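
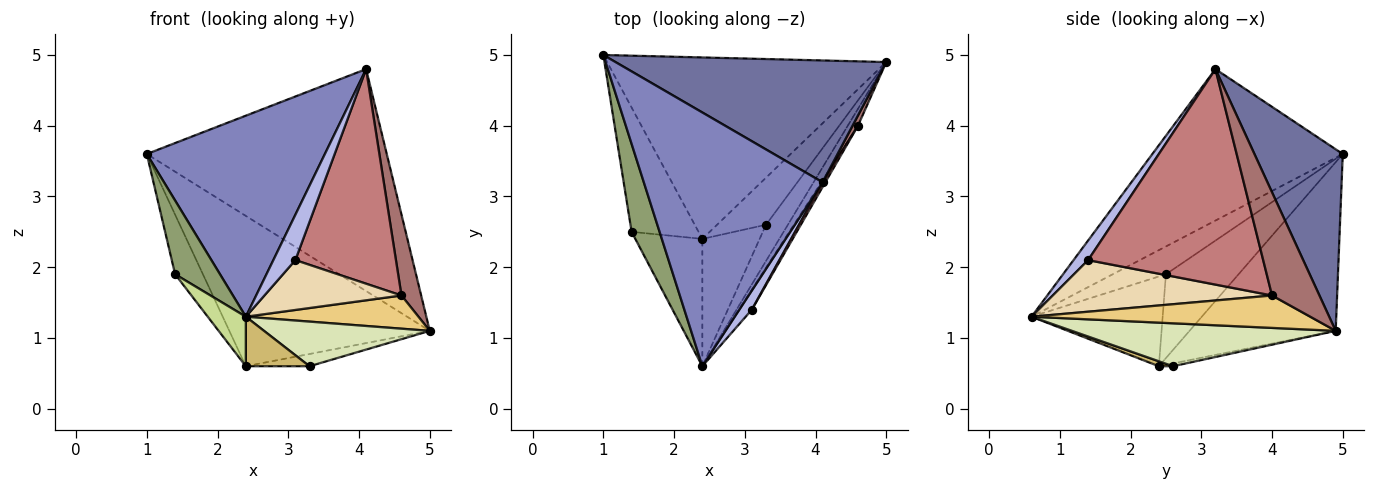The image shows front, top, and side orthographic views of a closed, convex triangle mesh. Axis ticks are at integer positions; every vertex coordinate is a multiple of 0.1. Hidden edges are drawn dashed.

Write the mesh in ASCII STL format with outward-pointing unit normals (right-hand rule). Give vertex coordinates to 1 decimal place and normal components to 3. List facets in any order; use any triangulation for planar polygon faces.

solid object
 facet normal 0.307 0.834 0.458
  outer loop
   vertex 4.1 3.2 4.8
   vertex 5.0 4.9 1.1
   vertex 1.0 5.0 3.6
  endloop
 endfacet
 facet normal -0.553 -0.517 0.653
  outer loop
   vertex 4.1 3.2 4.8
   vertex 1.0 5.0 3.6
   vertex 2.4 0.6 1.3
  endloop
 endfacet
 facet normal -0.422 0.578 -0.698
  outer loop
   vertex 2.4 2.4 0.6
   vertex 1.0 5.0 3.6
   vertex 5.0 4.9 1.1
  endloop
 endfacet
 facet normal 0.520 -0.787 0.332
  outer loop
   vertex 3.1 1.4 2.1
   vertex 4.1 3.2 4.8
   vertex 2.4 0.6 1.3
  endloop
 endfacet
 facet normal -0.606 -0.511 0.609
  outer loop
   vertex 1.4 2.5 1.9
   vertex 2.4 0.6 1.3
   vertex 1.0 5.0 3.6
  endloop
 endfacet
 facet normal -0.749 0.287 -0.598
  outer loop
   vertex 1.4 2.5 1.9
   vertex 1.0 5.0 3.6
   vertex 2.4 2.4 0.6
  endloop
 endfacet
 facet normal -0.780 -0.227 -0.583
  outer loop
   vertex 1.4 2.5 1.9
   vertex 2.4 2.4 0.6
   vertex 2.4 0.6 1.3
  endloop
 endfacet
 facet normal 0.777 -0.489 -0.396
  outer loop
   vertex 3.3 2.6 0.6
   vertex 5.0 4.9 1.1
   vertex 2.4 0.6 1.3
  endloop
 endfacet
 facet normal -0.056 0.251 -0.966
  outer loop
   vertex 3.3 2.6 0.6
   vertex 2.4 2.4 0.6
   vertex 5.0 4.9 1.1
  endloop
 endfacet
 facet normal 0.080 -0.361 -0.929
  outer loop
   vertex 3.3 2.6 0.6
   vertex 2.4 0.6 1.3
   vertex 2.4 2.4 0.6
  endloop
 endfacet
 facet normal 0.821 -0.509 -0.258
  outer loop
   vertex 4.6 4.0 1.6
   vertex 2.4 0.6 1.3
   vertex 5.0 4.9 1.1
  endloop
 endfacet
 facet normal 0.830 -0.518 -0.207
  outer loop
   vertex 4.6 4.0 1.6
   vertex 3.1 1.4 2.1
   vertex 2.4 0.6 1.3
  endloop
 endfacet
 facet normal 0.922 -0.383 0.048
  outer loop
   vertex 4.6 4.0 1.6
   vertex 5.0 4.9 1.1
   vertex 4.1 3.2 4.8
  endloop
 endfacet
 facet normal 0.867 -0.498 0.011
  outer loop
   vertex 4.6 4.0 1.6
   vertex 4.1 3.2 4.8
   vertex 3.1 1.4 2.1
  endloop
 endfacet
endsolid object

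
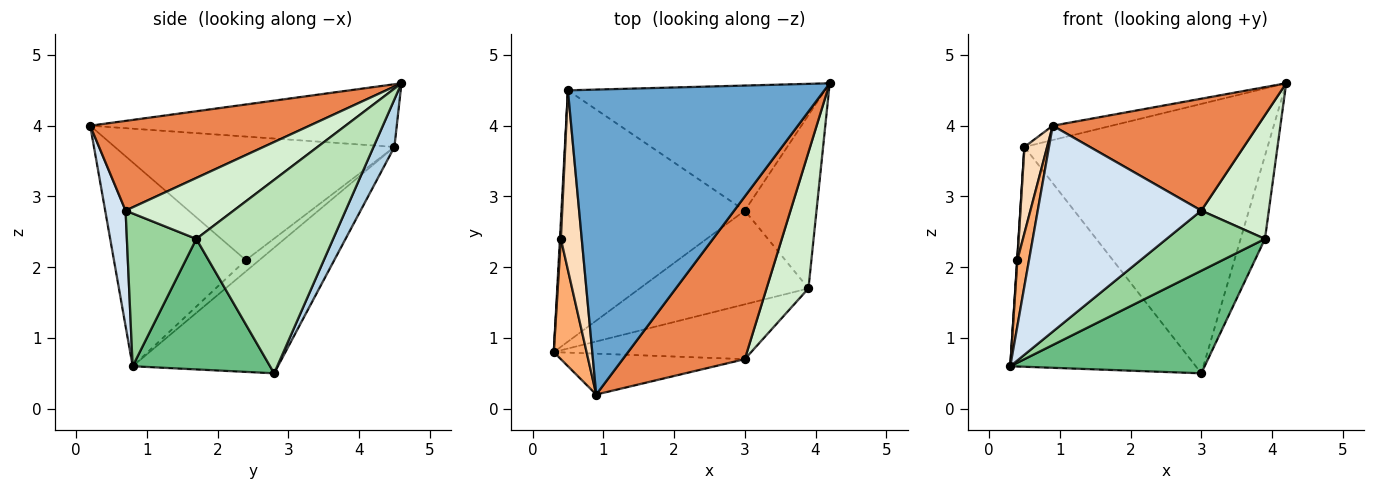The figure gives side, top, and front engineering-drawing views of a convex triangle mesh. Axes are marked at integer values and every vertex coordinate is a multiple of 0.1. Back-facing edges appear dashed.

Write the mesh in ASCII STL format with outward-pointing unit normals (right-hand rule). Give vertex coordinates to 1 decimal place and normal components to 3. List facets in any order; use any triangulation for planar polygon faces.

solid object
 facet normal -0.237 0.046 0.970
  outer loop
   vertex 0.5 4.5 3.7
   vertex 0.9 0.2 4.0
   vertex 4.2 4.6 4.6
  endloop
 endfacet
 facet normal -0.458 0.585 -0.669
  outer loop
   vertex 0.5 4.5 3.7
   vertex 3.0 2.8 0.5
   vertex 0.3 0.8 0.6
  endloop
 endfacet
 facet normal 0.078 0.904 -0.420
  outer loop
   vertex 0.5 4.5 3.7
   vertex 4.2 4.6 4.6
   vertex 3.0 2.8 0.5
  endloop
 endfacet
 facet normal 0.121 -0.974 -0.193
  outer loop
   vertex 3.0 0.7 2.8
   vertex 0.9 0.2 4.0
   vertex 0.3 0.8 0.6
  endloop
 endfacet
 facet normal 0.518 -0.485 0.705
  outer loop
   vertex 3.0 0.7 2.8
   vertex 4.2 4.6 4.6
   vertex 0.9 0.2 4.0
  endloop
 endfacet
 facet normal -0.984 -0.087 0.158
  outer loop
   vertex 0.4 2.4 2.1
   vertex 0.3 0.8 0.6
   vertex 0.9 0.2 4.0
  endloop
 endfacet
 facet normal -0.996 -0.017 0.084
  outer loop
   vertex 0.4 2.4 2.1
   vertex 0.5 4.5 3.7
   vertex 0.3 0.8 0.6
  endloop
 endfacet
 facet normal -0.983 -0.080 0.166
  outer loop
   vertex 0.4 2.4 2.1
   vertex 0.9 0.2 4.0
   vertex 0.5 4.5 3.7
  endloop
 endfacet
 facet normal 0.463 -0.654 -0.598
  outer loop
   vertex 3.9 1.7 2.4
   vertex 0.3 0.8 0.6
   vertex 3.0 2.8 0.5
  endloop
 endfacet
 facet normal 0.462 -0.655 -0.597
  outer loop
   vertex 3.9 1.7 2.4
   vertex 3.0 0.7 2.8
   vertex 0.3 0.8 0.6
  endloop
 endfacet
 facet normal 0.925 0.164 -0.343
  outer loop
   vertex 3.9 1.7 2.4
   vertex 3.0 2.8 0.5
   vertex 4.2 4.6 4.6
  endloop
 endfacet
 facet normal 0.733 -0.458 0.504
  outer loop
   vertex 3.9 1.7 2.4
   vertex 4.2 4.6 4.6
   vertex 3.0 0.7 2.8
  endloop
 endfacet
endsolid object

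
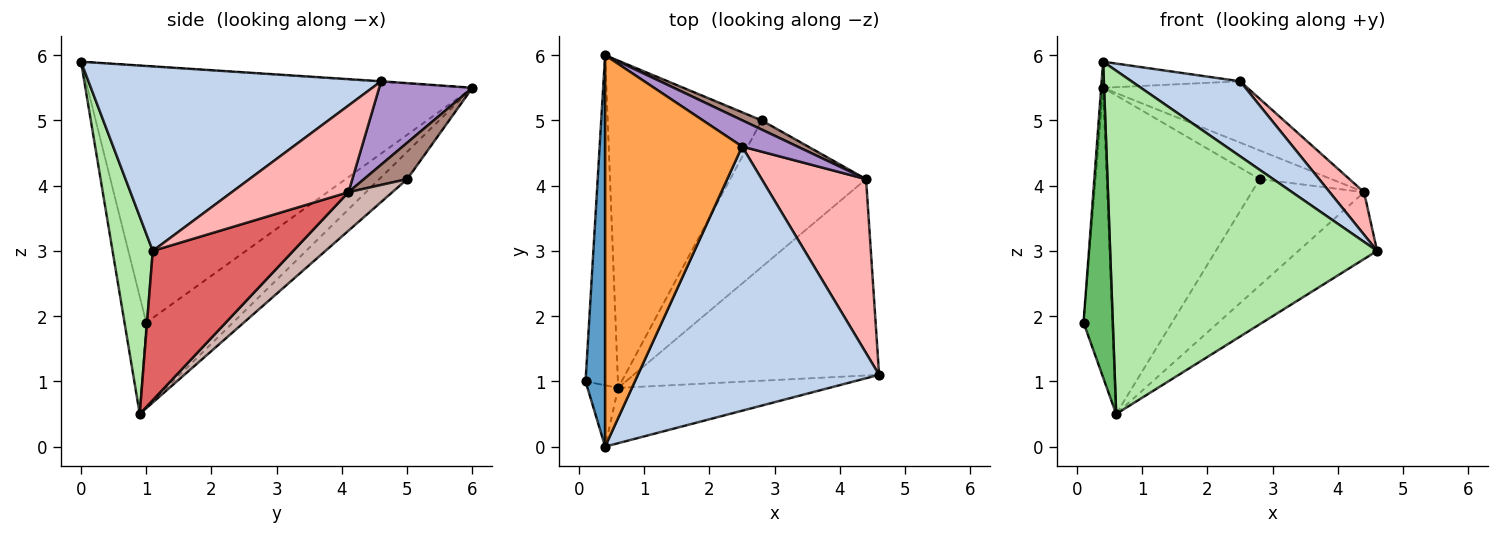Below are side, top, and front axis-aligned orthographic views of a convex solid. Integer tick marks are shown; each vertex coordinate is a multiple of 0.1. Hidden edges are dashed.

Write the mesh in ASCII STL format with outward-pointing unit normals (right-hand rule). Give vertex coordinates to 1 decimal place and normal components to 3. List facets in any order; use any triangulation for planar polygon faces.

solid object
 facet normal -0.997 0.005 0.076
  outer loop
   vertex 0.4 0.0 5.9
   vertex 0.4 6.0 5.5
   vertex 0.1 1.0 1.9
  endloop
 endfacet
 facet normal 0.593 -0.220 0.775
  outer loop
   vertex 2.5 4.6 5.6
   vertex 0.4 0.0 5.9
   vertex 4.6 1.1 3.0
  endloop
 endfacet
 facet normal -0.003 0.067 0.998
  outer loop
   vertex 2.5 4.6 5.6
   vertex 0.4 6.0 5.5
   vertex 0.4 0.0 5.9
  endloop
 endfacet
 facet normal -0.892 0.298 -0.340
  outer loop
   vertex 0.6 0.9 0.5
   vertex 0.1 1.0 1.9
   vertex 0.4 6.0 5.5
  endloop
 endfacet
 facet normal -0.590 -0.793 -0.154
  outer loop
   vertex 0.6 0.9 0.5
   vertex 0.4 0.0 5.9
   vertex 0.1 1.0 1.9
  endloop
 endfacet
 facet normal 0.147 -0.977 -0.157
  outer loop
   vertex 0.6 0.9 0.5
   vertex 4.6 1.1 3.0
   vertex 0.4 0.0 5.9
  endloop
 endfacet
 facet normal 0.499 0.279 -0.820
  outer loop
   vertex 4.4 4.1 3.9
   vertex 4.6 1.1 3.0
   vertex 0.6 0.9 0.5
  endloop
 endfacet
 facet normal 0.628 -0.185 0.756
  outer loop
   vertex 4.4 4.1 3.9
   vertex 2.5 4.6 5.6
   vertex 4.6 1.1 3.0
  endloop
 endfacet
 facet normal 0.511 0.790 0.338
  outer loop
   vertex 4.4 4.1 3.9
   vertex 0.4 6.0 5.5
   vertex 2.5 4.6 5.6
  endloop
 endfacet
 facet normal -0.126 0.692 -0.711
  outer loop
   vertex 2.8 5.0 4.1
   vertex 0.6 0.9 0.5
   vertex 0.4 6.0 5.5
  endloop
 endfacet
 facet normal 0.498 0.826 0.263
  outer loop
   vertex 2.8 5.0 4.1
   vertex 0.4 6.0 5.5
   vertex 4.4 4.1 3.9
  endloop
 endfacet
 facet normal 0.224 0.573 -0.789
  outer loop
   vertex 2.8 5.0 4.1
   vertex 4.4 4.1 3.9
   vertex 0.6 0.9 0.5
  endloop
 endfacet
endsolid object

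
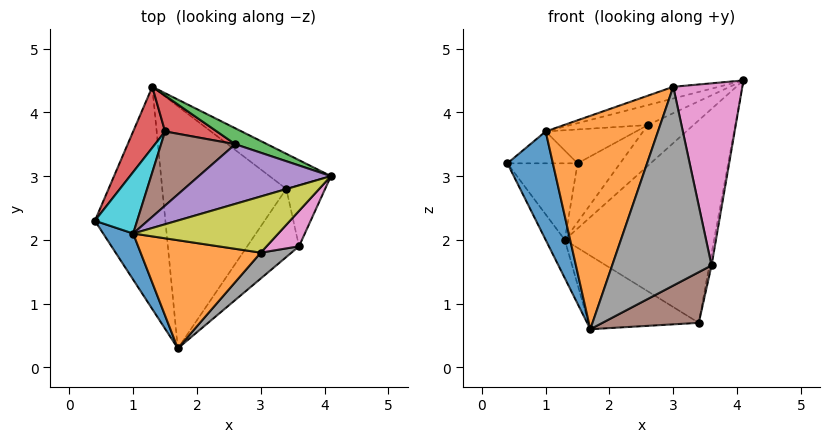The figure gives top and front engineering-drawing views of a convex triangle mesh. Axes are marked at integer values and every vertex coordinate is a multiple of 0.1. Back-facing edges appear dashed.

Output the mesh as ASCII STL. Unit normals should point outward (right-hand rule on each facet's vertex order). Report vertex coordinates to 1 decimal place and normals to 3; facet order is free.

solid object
 facet normal -0.863 0.086 -0.498
  outer loop
   vertex 1.3 4.4 2.0
   vertex 1.7 0.3 0.6
   vertex 0.4 2.3 3.2
  endloop
 endfacet
 facet normal 0.542 0.828 -0.143
  outer loop
   vertex 3.4 2.8 0.7
   vertex 1.3 4.4 2.0
   vertex 4.1 3.0 4.5
  endloop
 endfacet
 facet normal -0.348 0.272 -0.897
  outer loop
   vertex 3.4 2.8 0.7
   vertex 1.7 0.3 0.6
   vertex 1.3 4.4 2.0
  endloop
 endfacet
 facet normal -0.706 0.554 0.441
  outer loop
   vertex 1.5 3.7 3.2
   vertex 1.3 4.4 2.0
   vertex 0.4 2.3 3.2
  endloop
 endfacet
 facet normal 0.982 0.035 -0.183
  outer loop
   vertex 3.6 1.9 1.6
   vertex 3.4 2.8 0.7
   vertex 4.1 3.0 4.5
  endloop
 endfacet
 facet normal 0.679 -0.438 -0.589
  outer loop
   vertex 3.6 1.9 1.6
   vertex 1.7 0.3 0.6
   vertex 3.4 2.8 0.7
  endloop
 endfacet
 facet normal 0.725 -0.676 0.131
  outer loop
   vertex 3.6 1.9 1.6
   vertex 4.1 3.0 4.5
   vertex 3.0 1.8 4.4
  endloop
 endfacet
 facet normal 0.609 -0.787 0.102
  outer loop
   vertex 3.6 1.9 1.6
   vertex 3.0 1.8 4.4
   vertex 1.7 0.3 0.6
  endloop
 endfacet
 facet normal -0.298 0.195 0.934
  outer loop
   vertex 1.0 2.1 3.7
   vertex 3.0 1.8 4.4
   vertex 4.1 3.0 4.5
  endloop
 endfacet
 facet normal -0.506 0.397 0.766
  outer loop
   vertex 1.0 2.1 3.7
   vertex 1.5 3.7 3.2
   vertex 0.4 2.3 3.2
  endloop
 endfacet
 facet normal -0.535 -0.778 0.331
  outer loop
   vertex 1.0 2.1 3.7
   vertex 0.4 2.3 3.2
   vertex 1.7 0.3 0.6
  endloop
 endfacet
 facet normal -0.280 -0.856 0.434
  outer loop
   vertex 1.0 2.1 3.7
   vertex 1.7 0.3 0.6
   vertex 3.0 1.8 4.4
  endloop
 endfacet
 facet normal 0.139 0.922 0.361
  outer loop
   vertex 2.6 3.5 3.8
   vertex 4.1 3.0 4.5
   vertex 1.3 4.4 2.0
  endloop
 endfacet
 facet normal -0.127 0.847 0.516
  outer loop
   vertex 2.6 3.5 3.8
   vertex 1.3 4.4 2.0
   vertex 1.5 3.7 3.2
  endloop
 endfacet
 facet normal -0.319 0.301 0.899
  outer loop
   vertex 2.6 3.5 3.8
   vertex 1.0 2.1 3.7
   vertex 4.1 3.0 4.5
  endloop
 endfacet
 facet normal -0.388 0.383 0.838
  outer loop
   vertex 2.6 3.5 3.8
   vertex 1.5 3.7 3.2
   vertex 1.0 2.1 3.7
  endloop
 endfacet
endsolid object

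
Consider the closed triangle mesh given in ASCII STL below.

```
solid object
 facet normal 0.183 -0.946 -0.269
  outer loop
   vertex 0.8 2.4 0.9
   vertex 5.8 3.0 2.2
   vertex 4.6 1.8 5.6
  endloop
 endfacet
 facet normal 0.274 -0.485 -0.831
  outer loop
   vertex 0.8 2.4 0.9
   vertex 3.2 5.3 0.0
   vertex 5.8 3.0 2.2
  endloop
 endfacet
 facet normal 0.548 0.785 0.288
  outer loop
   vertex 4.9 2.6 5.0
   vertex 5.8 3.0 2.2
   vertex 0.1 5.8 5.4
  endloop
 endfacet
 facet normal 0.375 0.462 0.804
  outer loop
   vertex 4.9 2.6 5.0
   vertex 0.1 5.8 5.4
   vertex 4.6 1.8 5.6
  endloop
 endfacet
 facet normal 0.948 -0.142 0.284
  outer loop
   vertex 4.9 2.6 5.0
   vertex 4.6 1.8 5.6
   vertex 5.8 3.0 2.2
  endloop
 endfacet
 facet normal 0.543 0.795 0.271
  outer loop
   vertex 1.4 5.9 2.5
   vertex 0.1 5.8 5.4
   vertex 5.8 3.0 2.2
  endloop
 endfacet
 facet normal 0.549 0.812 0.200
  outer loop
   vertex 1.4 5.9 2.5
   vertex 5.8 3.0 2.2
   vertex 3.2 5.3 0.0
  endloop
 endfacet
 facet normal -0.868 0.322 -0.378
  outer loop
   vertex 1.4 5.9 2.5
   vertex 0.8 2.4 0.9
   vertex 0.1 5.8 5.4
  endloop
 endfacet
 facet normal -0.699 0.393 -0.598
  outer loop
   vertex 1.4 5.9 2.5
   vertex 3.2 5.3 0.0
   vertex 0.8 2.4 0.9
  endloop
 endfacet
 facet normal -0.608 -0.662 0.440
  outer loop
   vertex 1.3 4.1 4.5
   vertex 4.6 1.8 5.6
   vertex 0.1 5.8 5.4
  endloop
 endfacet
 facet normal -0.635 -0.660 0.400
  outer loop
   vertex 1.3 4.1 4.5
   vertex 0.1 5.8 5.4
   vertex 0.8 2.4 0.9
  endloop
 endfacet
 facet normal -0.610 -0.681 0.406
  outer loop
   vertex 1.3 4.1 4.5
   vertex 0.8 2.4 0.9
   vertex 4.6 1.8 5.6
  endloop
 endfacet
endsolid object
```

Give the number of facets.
12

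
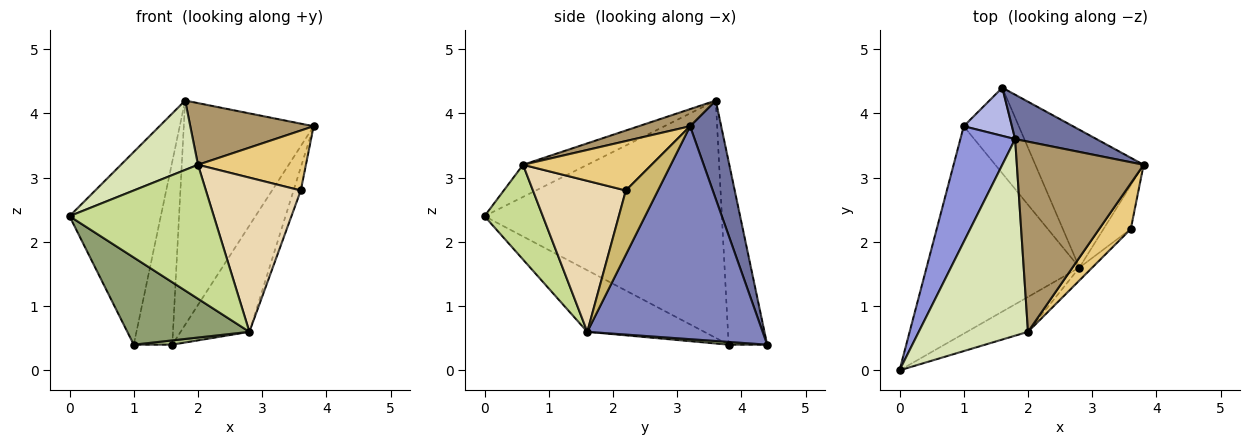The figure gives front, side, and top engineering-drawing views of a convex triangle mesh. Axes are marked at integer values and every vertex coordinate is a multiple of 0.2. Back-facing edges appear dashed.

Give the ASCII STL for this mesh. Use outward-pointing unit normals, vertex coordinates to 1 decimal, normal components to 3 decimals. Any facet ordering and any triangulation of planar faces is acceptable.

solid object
 facet normal 0.229 0.955 0.189
  outer loop
   vertex 1.8 3.6 4.2
   vertex 3.8 3.2 3.8
   vertex 1.6 4.4 0.4
  endloop
 endfacet
 facet normal 0.841 0.330 -0.428
  outer loop
   vertex 2.8 1.6 0.6
   vertex 1.6 4.4 0.4
   vertex 3.8 3.2 3.8
  endloop
 endfacet
 facet normal -0.912 0.351 0.211
  outer loop
   vertex 1.0 3.8 0.4
   vertex 0.0 0.0 2.4
   vertex 1.8 3.6 4.2
  endloop
 endfacet
 facet normal -0.695 0.695 0.183
  outer loop
   vertex 1.0 3.8 0.4
   vertex 1.8 3.6 4.2
   vertex 1.6 4.4 0.4
  endloop
 endfacet
 facet normal -0.348 -0.363 -0.864
  outer loop
   vertex 1.0 3.8 0.4
   vertex 2.8 1.6 0.6
   vertex 0.0 0.0 2.4
  endloop
 endfacet
 facet normal 0.050 -0.050 -0.998
  outer loop
   vertex 1.0 3.8 0.4
   vertex 1.6 4.4 0.4
   vertex 2.8 1.6 0.6
  endloop
 endfacet
 facet normal 0.364 -0.901 -0.235
  outer loop
   vertex 2.0 0.6 3.2
   vertex 0.0 0.0 2.4
   vertex 2.8 1.6 0.6
  endloop
 endfacet
 facet normal -0.267 -0.321 0.909
  outer loop
   vertex 2.0 0.6 3.2
   vertex 1.8 3.6 4.2
   vertex 0.0 0.0 2.4
  endloop
 endfacet
 facet normal 0.127 -0.306 0.943
  outer loop
   vertex 2.0 0.6 3.2
   vertex 3.8 3.2 3.8
   vertex 1.8 3.6 4.2
  endloop
 endfacet
 facet normal 0.901 0.203 -0.383
  outer loop
   vertex 3.6 2.2 2.8
   vertex 2.8 1.6 0.6
   vertex 3.8 3.2 3.8
  endloop
 endfacet
 facet normal 0.688 -0.578 0.440
  outer loop
   vertex 3.6 2.2 2.8
   vertex 3.8 3.2 3.8
   vertex 2.0 0.6 3.2
  endloop
 endfacet
 facet normal 0.698 -0.713 -0.059
  outer loop
   vertex 3.6 2.2 2.8
   vertex 2.0 0.6 3.2
   vertex 2.8 1.6 0.6
  endloop
 endfacet
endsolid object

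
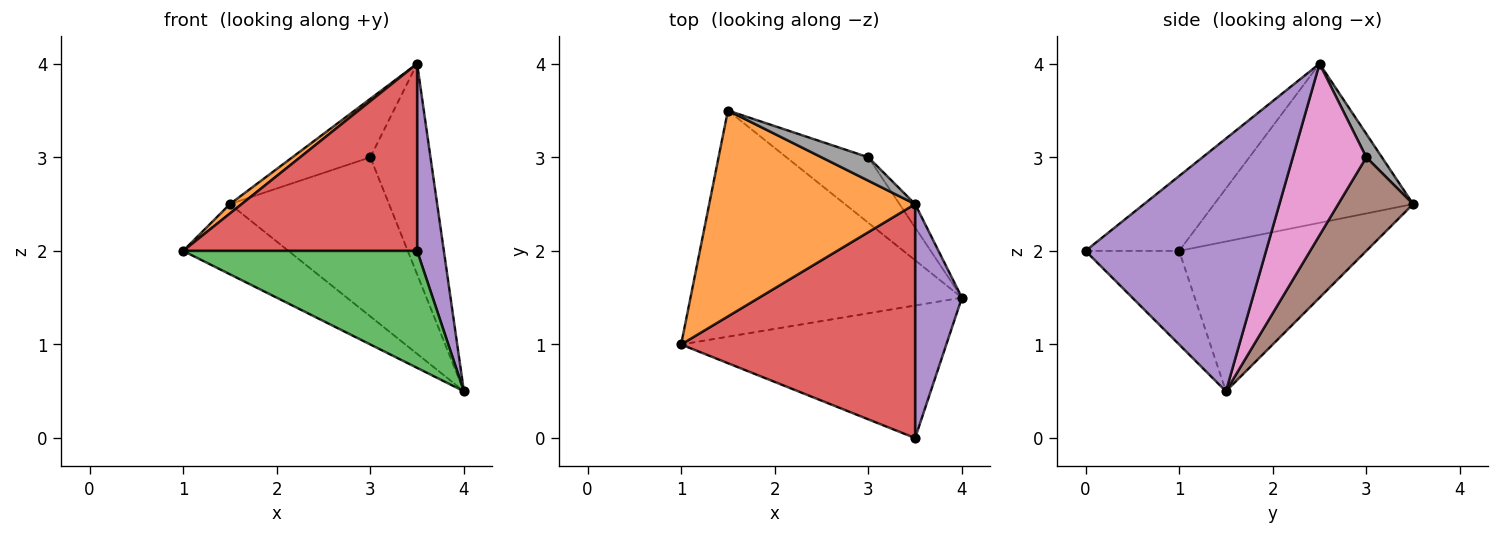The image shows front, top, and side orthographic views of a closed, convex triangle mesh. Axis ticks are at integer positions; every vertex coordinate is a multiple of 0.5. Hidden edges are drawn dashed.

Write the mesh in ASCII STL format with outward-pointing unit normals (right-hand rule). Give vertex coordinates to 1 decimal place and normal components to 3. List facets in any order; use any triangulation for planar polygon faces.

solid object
 facet normal -0.466 0.262 -0.845
  outer loop
   vertex 1.5 3.5 2.5
   vertex 4.0 1.5 0.5
   vertex 1.0 1.0 2.0
  endloop
 endfacet
 facet normal -0.611 -0.036 0.791
  outer loop
   vertex 3.5 2.5 4.0
   vertex 1.5 3.5 2.5
   vertex 1.0 1.0 2.0
  endloop
 endfacet
 facet normal -0.256 -0.640 -0.725
  outer loop
   vertex 3.5 0.0 2.0
   vertex 1.0 1.0 2.0
   vertex 4.0 1.5 0.5
  endloop
 endfacet
 facet normal -0.242 -0.606 0.758
  outer loop
   vertex 3.5 0.0 2.0
   vertex 3.5 2.5 4.0
   vertex 1.0 1.0 2.0
  endloop
 endfacet
 facet normal 0.973 -0.144 0.180
  outer loop
   vertex 3.5 0.0 2.0
   vertex 4.0 1.5 0.5
   vertex 3.5 2.5 4.0
  endloop
 endfacet
 facet normal 0.399 0.848 -0.349
  outer loop
   vertex 3.0 3.0 3.0
   vertex 4.0 1.5 0.5
   vertex 1.5 3.5 2.5
  endloop
 endfacet
 facet normal 0.772 0.632 -0.070
  outer loop
   vertex 3.0 3.0 3.0
   vertex 3.5 2.5 4.0
   vertex 4.0 1.5 0.5
  endloop
 endfacet
 facet normal 0.183 0.913 0.365
  outer loop
   vertex 3.0 3.0 3.0
   vertex 1.5 3.5 2.5
   vertex 3.5 2.5 4.0
  endloop
 endfacet
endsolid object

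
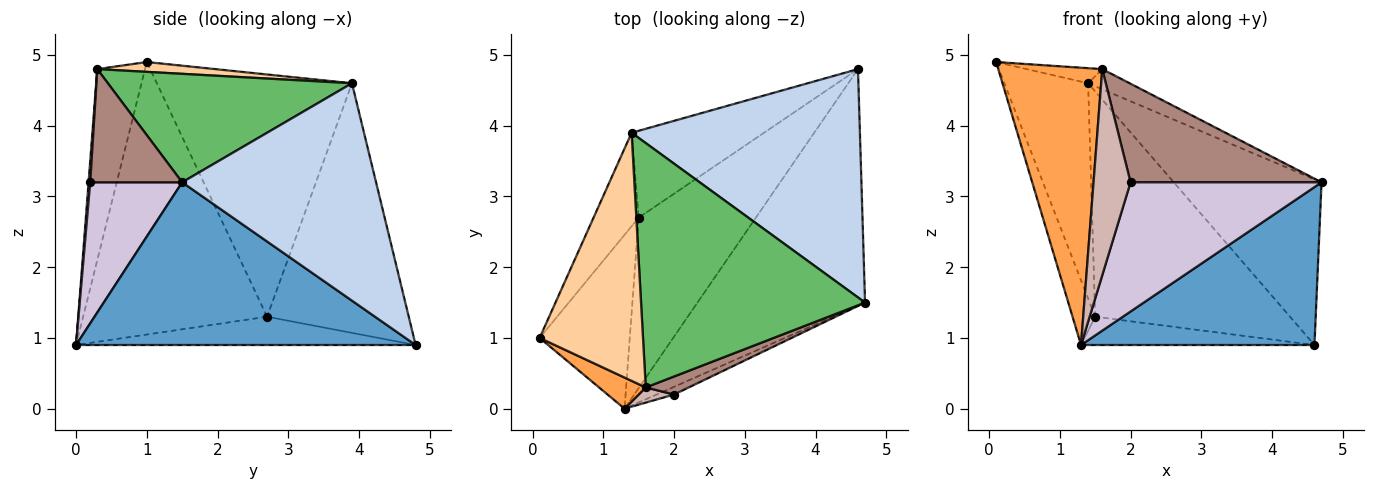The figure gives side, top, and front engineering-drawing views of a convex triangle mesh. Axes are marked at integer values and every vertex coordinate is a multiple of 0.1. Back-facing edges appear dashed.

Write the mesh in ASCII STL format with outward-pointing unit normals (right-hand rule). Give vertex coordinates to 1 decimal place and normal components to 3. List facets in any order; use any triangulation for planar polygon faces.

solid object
 facet normal 0.628 -0.432 -0.647
  outer loop
   vertex 1.3 0.0 0.9
   vertex 4.6 4.8 0.9
   vertex 4.7 1.5 3.2
  endloop
 endfacet
 facet normal 0.610 0.465 0.641
  outer loop
   vertex 1.4 3.9 4.6
   vertex 4.7 1.5 3.2
   vertex 4.6 4.8 0.9
  endloop
 endfacet
 facet normal -0.415 -0.904 0.101
  outer loop
   vertex 1.6 0.3 4.8
   vertex 0.1 1.0 4.9
   vertex 1.3 0.0 0.9
  endloop
 endfacet
 facet normal 0.094 0.060 0.994
  outer loop
   vertex 1.6 0.3 4.8
   vertex 1.4 3.9 4.6
   vertex 0.1 1.0 4.9
  endloop
 endfacet
 facet normal 0.435 0.074 0.898
  outer loop
   vertex 1.6 0.3 4.8
   vertex 4.7 1.5 3.2
   vertex 1.4 3.9 4.6
  endloop
 endfacet
 facet normal -0.232 0.159 -0.960
  outer loop
   vertex 1.5 2.7 1.3
   vertex 4.6 4.8 0.9
   vertex 1.3 0.0 0.9
  endloop
 endfacet
 facet normal -0.561 0.772 -0.298
  outer loop
   vertex 1.5 2.7 1.3
   vertex 1.4 3.9 4.6
   vertex 4.6 4.8 0.9
  endloop
 endfacet
 facet normal -0.943 0.116 -0.312
  outer loop
   vertex 1.5 2.7 1.3
   vertex 1.3 0.0 0.9
   vertex 0.1 1.0 4.9
  endloop
 endfacet
 facet normal -0.906 0.389 -0.169
  outer loop
   vertex 1.5 2.7 1.3
   vertex 0.1 1.0 4.9
   vertex 1.4 3.9 4.6
  endloop
 endfacet
 facet normal 0.433 -0.900 -0.054
  outer loop
   vertex 2.0 0.2 3.2
   vertex 1.3 0.0 0.9
   vertex 4.7 1.5 3.2
  endloop
 endfacet
 facet normal 0.428 -0.889 0.163
  outer loop
   vertex 2.0 0.2 3.2
   vertex 4.7 1.5 3.2
   vertex 1.6 0.3 4.8
  endloop
 endfacet
 facet normal 0.044 -0.996 0.073
  outer loop
   vertex 2.0 0.2 3.2
   vertex 1.6 0.3 4.8
   vertex 1.3 0.0 0.9
  endloop
 endfacet
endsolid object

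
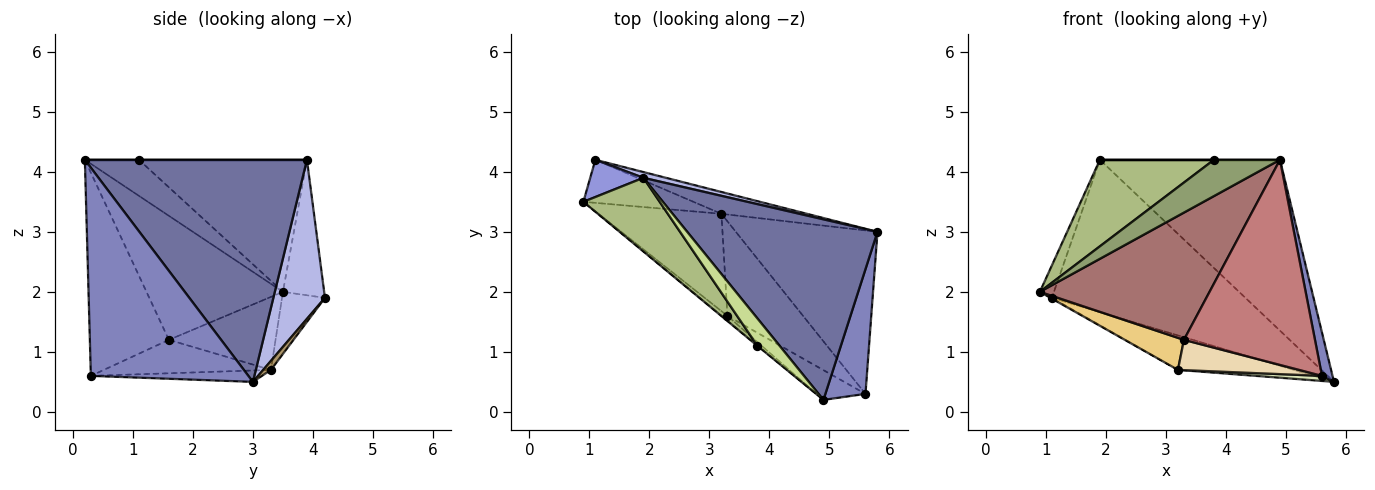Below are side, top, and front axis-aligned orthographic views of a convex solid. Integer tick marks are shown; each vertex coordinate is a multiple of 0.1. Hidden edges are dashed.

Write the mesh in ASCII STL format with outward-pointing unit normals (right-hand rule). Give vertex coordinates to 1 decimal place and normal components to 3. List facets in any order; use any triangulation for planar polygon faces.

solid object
 facet normal 0.647 0.524 0.554
  outer loop
   vertex 1.9 3.9 4.2
   vertex 4.9 0.2 4.2
   vertex 5.8 3.0 0.5
  endloop
 endfacet
 facet normal 0.980 -0.066 0.189
  outer loop
   vertex 5.6 0.3 0.6
   vertex 5.8 3.0 0.5
   vertex 4.9 0.2 4.2
  endloop
 endfacet
 facet normal -0.887 0.303 0.348
  outer loop
   vertex 1.1 4.2 1.9
   vertex 0.9 3.5 2.0
   vertex 1.9 3.9 4.2
  endloop
 endfacet
 facet normal 0.257 0.966 0.036
  outer loop
   vertex 1.1 4.2 1.9
   vertex 1.9 3.9 4.2
   vertex 5.8 3.0 0.5
  endloop
 endfacet
 facet normal -0.633 -0.774 -0.010
  outer loop
   vertex 3.8 1.1 4.2
   vertex 0.9 3.5 2.0
   vertex 4.9 0.2 4.2
  endloop
 endfacet
 facet normal -0.747 -0.507 0.431
  outer loop
   vertex 3.8 1.1 4.2
   vertex 1.9 3.9 4.2
   vertex 0.9 3.5 2.0
  endloop
 endfacet
 facet normal 0.000 0.000 1.000
  outer loop
   vertex 3.8 1.1 4.2
   vertex 4.9 0.2 4.2
   vertex 1.9 3.9 4.2
  endloop
 endfacet
 facet normal -0.080 -0.031 -0.996
  outer loop
   vertex 3.2 3.3 0.7
   vertex 5.8 3.0 0.5
   vertex 5.6 0.3 0.6
  endloop
 endfacet
 facet normal 0.056 0.843 -0.534
  outer loop
   vertex 3.2 3.3 0.7
   vertex 1.1 4.2 1.9
   vertex 5.8 3.0 0.5
  endloop
 endfacet
 facet normal -0.491 0.016 -0.871
  outer loop
   vertex 3.2 3.3 0.7
   vertex 0.9 3.5 2.0
   vertex 1.1 4.2 1.9
  endloop
 endfacet
 facet normal -0.491 -0.272 -0.827
  outer loop
   vertex 3.3 1.6 1.2
   vertex 0.9 3.5 2.0
   vertex 3.2 3.3 0.7
  endloop
 endfacet
 facet normal -0.388 -0.281 -0.878
  outer loop
   vertex 3.3 1.6 1.2
   vertex 3.2 3.3 0.7
   vertex 5.6 0.3 0.6
  endloop
 endfacet
 facet normal -0.626 -0.779 -0.029
  outer loop
   vertex 3.3 1.6 1.2
   vertex 4.9 0.2 4.2
   vertex 0.9 3.5 2.0
  endloop
 endfacet
 facet normal -0.512 -0.850 -0.123
  outer loop
   vertex 3.3 1.6 1.2
   vertex 5.6 0.3 0.6
   vertex 4.9 0.2 4.2
  endloop
 endfacet
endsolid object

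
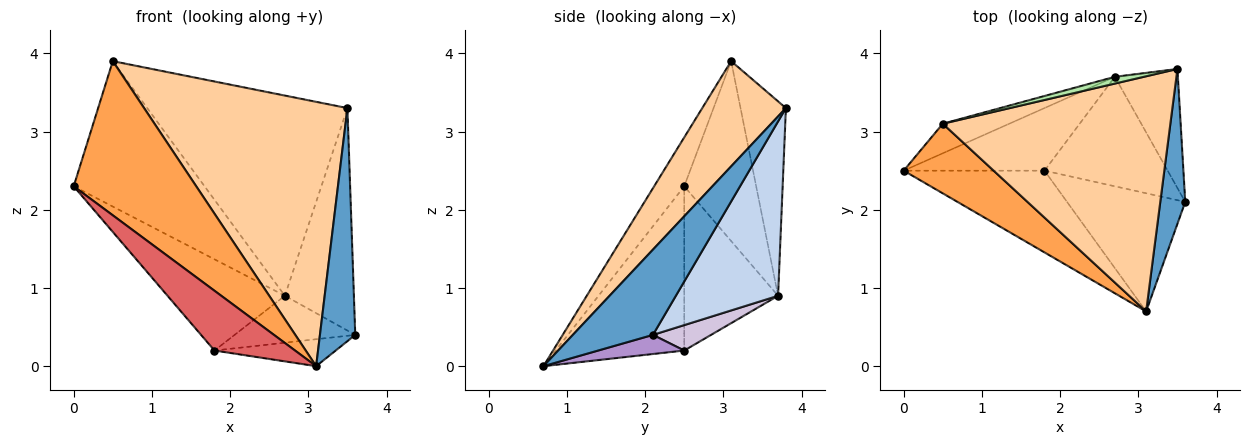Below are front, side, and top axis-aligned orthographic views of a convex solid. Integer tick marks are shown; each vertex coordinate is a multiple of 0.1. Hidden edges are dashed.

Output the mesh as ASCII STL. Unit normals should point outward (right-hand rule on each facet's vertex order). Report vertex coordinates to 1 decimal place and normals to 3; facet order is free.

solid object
 facet normal 0.884 -0.390 0.259
  outer loop
   vertex 3.1 0.7 0.0
   vertex 3.6 2.1 0.4
   vertex 3.5 3.8 3.3
  endloop
 endfacet
 facet normal 0.794 0.536 -0.287
  outer loop
   vertex 2.7 3.7 0.9
   vertex 3.5 3.8 3.3
   vertex 3.6 2.1 0.4
  endloop
 endfacet
 facet normal -0.218 -0.889 0.402
  outer loop
   vertex 0.5 3.1 3.9
   vertex 0.0 2.5 2.3
   vertex 3.1 0.7 0.0
  endloop
 endfacet
 facet normal 0.294 -0.714 0.635
  outer loop
   vertex 0.5 3.1 3.9
   vertex 3.1 0.7 0.0
   vertex 3.5 3.8 3.3
  endloop
 endfacet
 facet normal -0.474 0.863 -0.175
  outer loop
   vertex 0.5 3.1 3.9
   vertex 2.7 3.7 0.9
   vertex 0.0 2.5 2.3
  endloop
 endfacet
 facet normal -0.221 0.975 0.033
  outer loop
   vertex 0.5 3.1 3.9
   vertex 3.5 3.8 3.3
   vertex 2.7 3.7 0.9
  endloop
 endfacet
 facet normal -0.686 -0.430 -0.588
  outer loop
   vertex 1.8 2.5 0.2
   vertex 3.1 0.7 0.0
   vertex 0.0 2.5 2.3
  endloop
 endfacet
 facet normal -0.551 0.688 -0.472
  outer loop
   vertex 1.8 2.5 0.2
   vertex 0.0 2.5 2.3
   vertex 2.7 3.7 0.9
  endloop
 endfacet
 facet normal 0.156 0.220 -0.963
  outer loop
   vertex 1.8 2.5 0.2
   vertex 3.6 2.1 0.4
   vertex 3.1 0.7 0.0
  endloop
 endfacet
 facet normal 0.186 0.387 -0.903
  outer loop
   vertex 1.8 2.5 0.2
   vertex 2.7 3.7 0.9
   vertex 3.6 2.1 0.4
  endloop
 endfacet
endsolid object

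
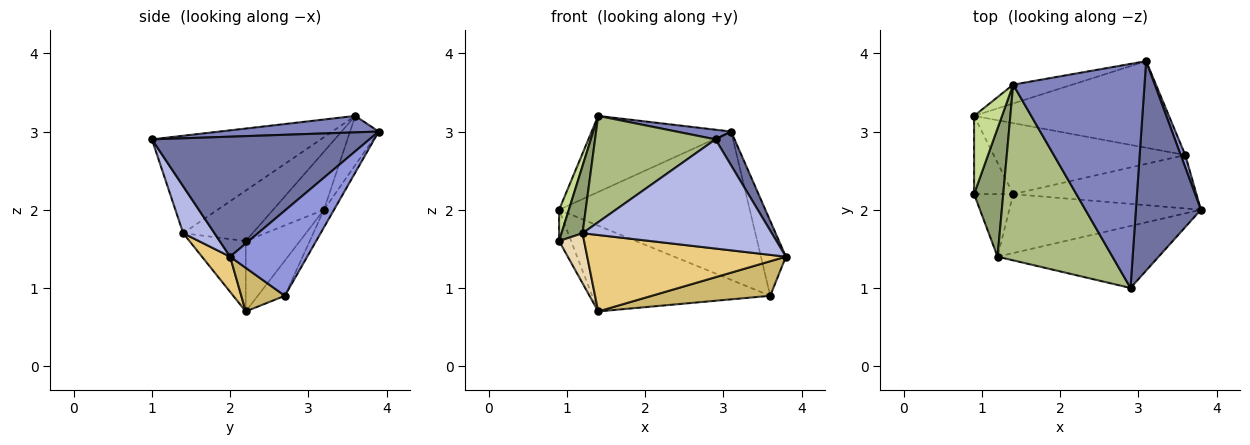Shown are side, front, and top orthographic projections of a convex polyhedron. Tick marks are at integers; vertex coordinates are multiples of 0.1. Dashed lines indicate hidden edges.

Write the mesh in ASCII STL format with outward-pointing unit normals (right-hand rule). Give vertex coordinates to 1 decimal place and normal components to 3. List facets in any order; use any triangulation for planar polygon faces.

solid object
 facet normal 0.877 -0.077 0.475
  outer loop
   vertex 2.9 1.0 2.9
   vertex 3.8 2.0 1.4
   vertex 3.1 3.9 3.0
  endloop
 endfacet
 facet normal 0.124 -0.043 0.991
  outer loop
   vertex 1.4 3.6 3.2
   vertex 2.9 1.0 2.9
   vertex 3.1 3.9 3.0
  endloop
 endfacet
 facet normal 0.950 0.308 0.050
  outer loop
   vertex 3.6 2.7 0.9
   vertex 3.1 3.9 3.0
   vertex 3.8 2.0 1.4
  endloop
 endfacet
 facet normal 0.142 -0.861 -0.489
  outer loop
   vertex 1.2 1.4 1.7
   vertex 3.8 2.0 1.4
   vertex 2.9 1.0 2.9
  endloop
 endfacet
 facet normal -0.838 -0.254 0.484
  outer loop
   vertex 1.2 1.4 1.7
   vertex 1.4 3.6 3.2
   vertex 0.9 2.2 1.6
  endloop
 endfacet
 facet normal -0.587 -0.419 0.693
  outer loop
   vertex 1.2 1.4 1.7
   vertex 2.9 1.0 2.9
   vertex 1.4 3.6 3.2
  endloop
 endfacet
 facet normal -0.888 -0.171 0.427
  outer loop
   vertex 0.9 3.2 2.0
   vertex 0.9 2.2 1.6
   vertex 1.4 3.6 3.2
  endloop
 endfacet
 facet normal -0.196 0.952 -0.236
  outer loop
   vertex 0.9 3.2 2.0
   vertex 1.4 3.6 3.2
   vertex 3.1 3.9 3.0
  endloop
 endfacet
 facet normal -0.045 0.863 -0.504
  outer loop
   vertex 0.9 3.2 2.0
   vertex 3.1 3.9 3.0
   vertex 3.6 2.7 0.9
  endloop
 endfacet
 facet normal 0.196 -0.532 -0.824
  outer loop
   vertex 1.4 2.2 0.7
   vertex 3.6 2.7 0.9
   vertex 3.8 2.0 1.4
  endloop
 endfacet
 facet normal 0.112 -0.787 -0.607
  outer loop
   vertex 1.4 2.2 0.7
   vertex 3.8 2.0 1.4
   vertex 1.2 1.4 1.7
  endloop
 endfacet
 facet normal -0.815 -0.362 -0.453
  outer loop
   vertex 1.4 2.2 0.7
   vertex 1.2 1.4 1.7
   vertex 0.9 2.2 1.6
  endloop
 endfacet
 facet normal -0.858 0.191 -0.477
  outer loop
   vertex 1.4 2.2 0.7
   vertex 0.9 2.2 1.6
   vertex 0.9 3.2 2.0
  endloop
 endfacet
 facet normal -0.116 0.765 -0.633
  outer loop
   vertex 1.4 2.2 0.7
   vertex 0.9 3.2 2.0
   vertex 3.6 2.7 0.9
  endloop
 endfacet
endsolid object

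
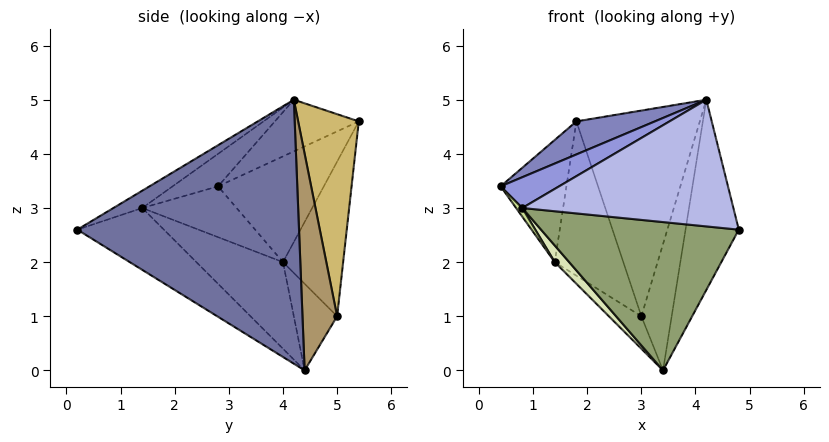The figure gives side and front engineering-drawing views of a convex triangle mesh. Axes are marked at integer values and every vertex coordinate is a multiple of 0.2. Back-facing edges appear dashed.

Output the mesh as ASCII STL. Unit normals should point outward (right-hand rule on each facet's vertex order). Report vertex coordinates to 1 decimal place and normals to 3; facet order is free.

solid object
 facet normal 0.962 0.231 -0.145
  outer loop
   vertex 3.4 4.4 0.0
   vertex 4.2 4.2 5.0
   vertex 4.8 0.2 2.6
  endloop
 endfacet
 facet normal -0.288 -0.269 0.919
  outer loop
   vertex 1.8 5.4 4.6
   vertex 0.4 2.8 3.4
   vertex 4.2 4.2 5.0
  endloop
 endfacet
 facet normal -0.259 -0.333 0.907
  outer loop
   vertex 0.8 1.4 3.0
   vertex 4.2 4.2 5.0
   vertex 0.4 2.8 3.4
  endloop
 endfacet
 facet normal -0.071 -0.521 0.851
  outer loop
   vertex 0.8 1.4 3.0
   vertex 4.8 0.2 2.6
   vertex 4.2 4.2 5.0
  endloop
 endfacet
 facet normal -0.249 -0.568 -0.784
  outer loop
   vertex 0.8 1.4 3.0
   vertex 3.4 4.4 0.0
   vertex 4.8 0.2 2.6
  endloop
 endfacet
 facet normal -0.839 0.522 -0.152
  outer loop
   vertex 1.4 4.0 2.0
   vertex 0.4 2.8 3.4
   vertex 1.8 5.4 4.6
  endloop
 endfacet
 facet normal -0.791 -0.052 -0.610
  outer loop
   vertex 1.4 4.0 2.0
   vertex 0.8 1.4 3.0
   vertex 0.4 2.8 3.4
  endloop
 endfacet
 facet normal -0.691 -0.115 -0.714
  outer loop
   vertex 1.4 4.0 2.0
   vertex 3.4 4.4 0.0
   vertex 0.8 1.4 3.0
  endloop
 endfacet
 facet normal 0.749 0.656 -0.094
  outer loop
   vertex 3.0 5.0 1.0
   vertex 4.2 4.2 5.0
   vertex 3.4 4.4 0.0
  endloop
 endfacet
 facet normal 0.440 0.897 0.047
  outer loop
   vertex 3.0 5.0 1.0
   vertex 1.8 5.4 4.6
   vertex 4.2 4.2 5.0
  endloop
 endfacet
 facet normal -0.662 0.496 -0.562
  outer loop
   vertex 3.0 5.0 1.0
   vertex 3.4 4.4 0.0
   vertex 1.4 4.0 2.0
  endloop
 endfacet
 facet normal -0.631 0.719 -0.290
  outer loop
   vertex 3.0 5.0 1.0
   vertex 1.4 4.0 2.0
   vertex 1.8 5.4 4.6
  endloop
 endfacet
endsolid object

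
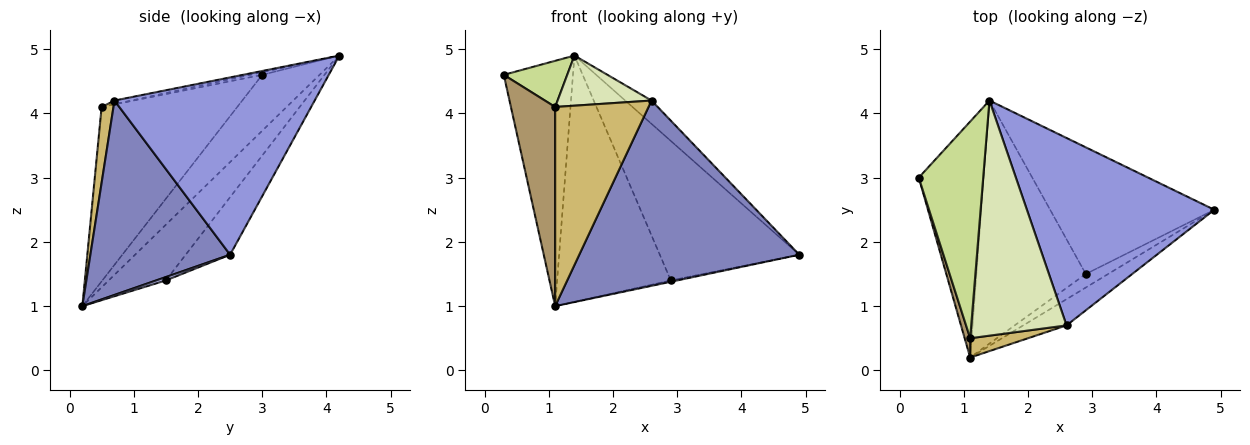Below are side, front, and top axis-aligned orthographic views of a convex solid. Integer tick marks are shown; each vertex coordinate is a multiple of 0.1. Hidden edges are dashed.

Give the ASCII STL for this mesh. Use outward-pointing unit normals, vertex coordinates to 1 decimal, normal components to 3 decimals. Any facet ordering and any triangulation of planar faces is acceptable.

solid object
 facet normal -0.513 0.619 -0.595
  outer loop
   vertex 1.4 4.2 4.9
   vertex 1.1 0.2 1.0
   vertex 0.3 3.0 4.6
  endloop
 endfacet
 facet normal 0.532 -0.838 -0.119
  outer loop
   vertex 2.6 0.7 4.2
   vertex 1.1 0.2 1.0
   vertex 4.9 2.5 1.8
  endloop
 endfacet
 facet normal 0.684 0.090 0.723
  outer loop
   vertex 2.6 0.7 4.2
   vertex 4.9 2.5 1.8
   vertex 1.4 4.2 4.9
  endloop
 endfacet
 facet normal 0.148 0.098 -0.984
  outer loop
   vertex 2.9 1.5 1.4
   vertex 4.9 2.5 1.8
   vertex 1.1 0.2 1.0
  endloop
 endfacet
 facet normal -0.229 0.721 -0.654
  outer loop
   vertex 2.9 1.5 1.4
   vertex 1.4 4.2 4.9
   vertex 4.9 2.5 1.8
  endloop
 endfacet
 facet normal -0.337 0.670 -0.661
  outer loop
   vertex 2.9 1.5 1.4
   vertex 1.1 0.2 1.0
   vertex 1.4 4.2 4.9
  endloop
 endfacet
 facet normal -0.040 -0.208 0.977
  outer loop
   vertex 1.1 0.5 4.1
   vertex 1.4 4.2 4.9
   vertex 0.3 3.0 4.6
  endloop
 endfacet
 facet normal -0.037 -0.208 0.977
  outer loop
   vertex 1.1 0.5 4.1
   vertex 2.6 0.7 4.2
   vertex 1.4 4.2 4.9
  endloop
 endfacet
 facet normal -0.950 -0.310 0.030
  outer loop
   vertex 1.1 0.5 4.1
   vertex 0.3 3.0 4.6
   vertex 1.1 0.2 1.0
  endloop
 endfacet
 facet normal 0.125 -0.988 0.096
  outer loop
   vertex 1.1 0.5 4.1
   vertex 1.1 0.2 1.0
   vertex 2.6 0.7 4.2
  endloop
 endfacet
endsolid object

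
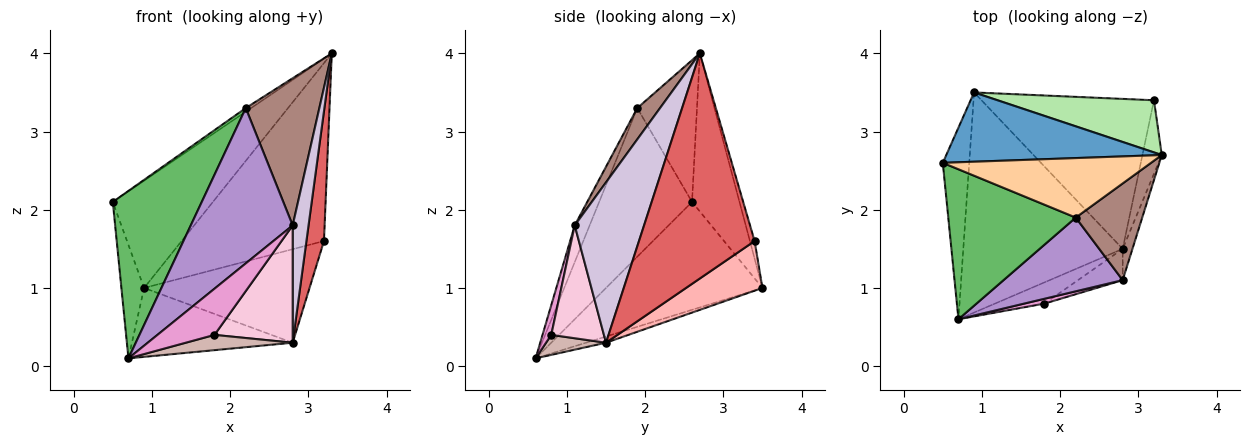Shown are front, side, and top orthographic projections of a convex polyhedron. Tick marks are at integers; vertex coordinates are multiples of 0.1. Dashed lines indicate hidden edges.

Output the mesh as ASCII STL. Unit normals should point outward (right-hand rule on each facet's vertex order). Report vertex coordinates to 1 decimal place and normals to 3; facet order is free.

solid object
 facet normal -0.370 0.780 0.504
  outer loop
   vertex 0.9 3.5 1.0
   vertex 0.5 2.6 2.1
   vertex 3.3 2.7 4.0
  endloop
 endfacet
 facet normal -0.962 0.139 -0.236
  outer loop
   vertex 0.9 3.5 1.0
   vertex 0.7 0.6 0.1
   vertex 0.5 2.6 2.1
  endloop
 endfacet
 facet normal -0.037 0.299 -0.954
  outer loop
   vertex 2.8 1.5 0.3
   vertex 0.7 0.6 0.1
   vertex 0.9 3.5 1.0
  endloop
 endfacet
 facet normal -0.562 0.050 0.826
  outer loop
   vertex 2.2 1.9 3.3
   vertex 3.3 2.7 4.0
   vertex 0.5 2.6 2.1
  endloop
 endfacet
 facet normal -0.614 -0.588 0.527
  outer loop
   vertex 2.2 1.9 3.3
   vertex 0.5 2.6 2.1
   vertex 0.7 0.6 0.1
  endloop
 endfacet
 facet normal -0.032 0.959 0.281
  outer loop
   vertex 3.2 3.4 1.6
   vertex 0.9 3.5 1.0
   vertex 3.3 2.7 4.0
  endloop
 endfacet
 facet normal 0.985 -0.149 -0.085
  outer loop
   vertex 3.2 3.4 1.6
   vertex 3.3 2.7 4.0
   vertex 2.8 1.5 0.3
  endloop
 endfacet
 facet normal 0.237 0.514 -0.824
  outer loop
   vertex 3.2 3.4 1.6
   vertex 2.8 1.5 0.3
   vertex 0.9 3.5 1.0
  endloop
 endfacet
 facet normal -0.131 -0.896 0.425
  outer loop
   vertex 2.8 1.1 1.8
   vertex 2.2 1.9 3.3
   vertex 0.7 0.6 0.1
  endloop
 endfacet
 facet normal 0.973 -0.223 -0.059
  outer loop
   vertex 2.8 1.1 1.8
   vertex 2.8 1.5 0.3
   vertex 3.3 2.7 4.0
  endloop
 endfacet
 facet normal 0.250 -0.809 0.532
  outer loop
   vertex 2.8 1.1 1.8
   vertex 3.3 2.7 4.0
   vertex 2.2 1.9 3.3
  endloop
 endfacet
 facet normal 0.311 -0.555 -0.771
  outer loop
   vertex 1.8 0.8 0.4
   vertex 0.7 0.6 0.1
   vertex 2.8 1.5 0.3
  endloop
 endfacet
 facet normal 0.151 -0.983 0.103
  outer loop
   vertex 1.8 0.8 0.4
   vertex 2.8 1.1 1.8
   vertex 0.7 0.6 0.1
  endloop
 endfacet
 facet normal 0.545 -0.810 -0.216
  outer loop
   vertex 1.8 0.8 0.4
   vertex 2.8 1.5 0.3
   vertex 2.8 1.1 1.8
  endloop
 endfacet
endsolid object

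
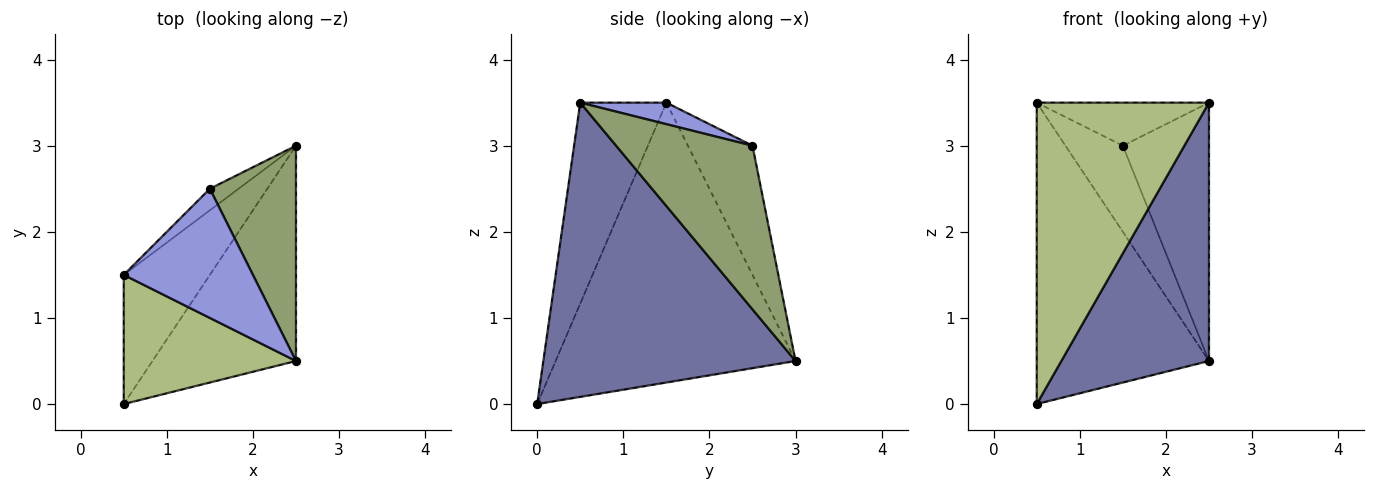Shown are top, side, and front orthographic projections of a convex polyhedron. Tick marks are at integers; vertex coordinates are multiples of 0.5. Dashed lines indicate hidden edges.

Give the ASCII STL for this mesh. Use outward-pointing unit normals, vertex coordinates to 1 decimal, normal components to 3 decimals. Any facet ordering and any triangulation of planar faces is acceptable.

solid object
 facet normal 0.795 -0.466 -0.388
  outer loop
   vertex 2.5 3.0 0.5
   vertex 2.5 0.5 3.5
   vertex 0.5 0.0 0.0
  endloop
 endfacet
 facet normal -0.788 0.566 -0.242
  outer loop
   vertex 0.5 1.5 3.5
   vertex 2.5 3.0 0.5
   vertex 0.5 0.0 0.0
  endloop
 endfacet
 facet normal 0.156 0.312 0.937
  outer loop
   vertex 1.5 2.5 3.0
   vertex 0.5 1.5 3.5
   vertex 2.5 0.5 3.5
  endloop
 endfacet
 facet normal -0.737 0.655 -0.164
  outer loop
   vertex 1.5 2.5 3.0
   vertex 2.5 3.0 0.5
   vertex 0.5 1.5 3.5
  endloop
 endfacet
 facet normal 0.772 0.488 0.407
  outer loop
   vertex 1.5 2.5 3.0
   vertex 2.5 0.5 3.5
   vertex 2.5 3.0 0.5
  endloop
 endfacet
 facet normal -0.418 -0.835 0.358
  outer loop
   vertex 0.5 1.5 3.5
   vertex 0.5 0.0 0.0
   vertex 2.5 0.5 3.5
  endloop
 endfacet
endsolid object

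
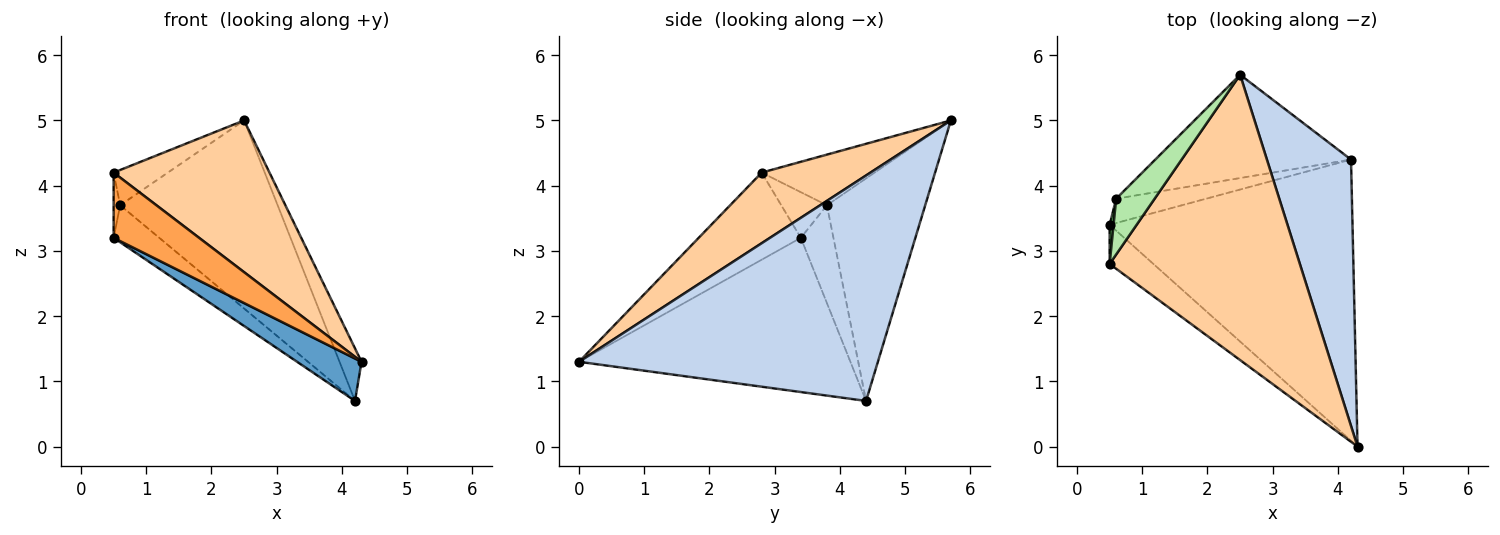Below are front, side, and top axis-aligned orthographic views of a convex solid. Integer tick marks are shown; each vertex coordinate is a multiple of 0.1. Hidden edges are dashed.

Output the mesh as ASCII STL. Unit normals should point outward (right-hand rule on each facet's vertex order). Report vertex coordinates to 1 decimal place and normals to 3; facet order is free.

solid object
 facet normal -0.532 -0.126 -0.837
  outer loop
   vertex 4.2 4.4 0.7
   vertex 4.3 0.0 1.3
   vertex 0.5 3.4 3.2
  endloop
 endfacet
 facet normal 0.935 0.069 0.349
  outer loop
   vertex 2.5 5.7 5.0
   vertex 4.3 0.0 1.3
   vertex 4.2 4.4 0.7
  endloop
 endfacet
 facet normal -0.716 -0.599 -0.359
  outer loop
   vertex 0.5 2.8 4.2
   vertex 0.5 3.4 3.2
   vertex 4.3 0.0 1.3
  endloop
 endfacet
 facet normal 0.311 -0.446 0.839
  outer loop
   vertex 0.5 2.8 4.2
   vertex 4.3 0.0 1.3
   vertex 2.5 5.7 5.0
  endloop
 endfacet
 facet normal -0.986 0.141 0.085
  outer loop
   vertex 0.6 3.8 3.7
   vertex 0.5 3.4 3.2
   vertex 0.5 2.8 4.2
  endloop
 endfacet
 facet normal -0.744 0.357 0.565
  outer loop
   vertex 0.6 3.8 3.7
   vertex 0.5 2.8 4.2
   vertex 2.5 5.7 5.0
  endloop
 endfacet
 facet normal -0.513 0.718 -0.472
  outer loop
   vertex 0.6 3.8 3.7
   vertex 4.2 4.4 0.7
   vertex 0.5 3.4 3.2
  endloop
 endfacet
 facet normal -0.480 0.769 -0.422
  outer loop
   vertex 0.6 3.8 3.7
   vertex 2.5 5.7 5.0
   vertex 4.2 4.4 0.7
  endloop
 endfacet
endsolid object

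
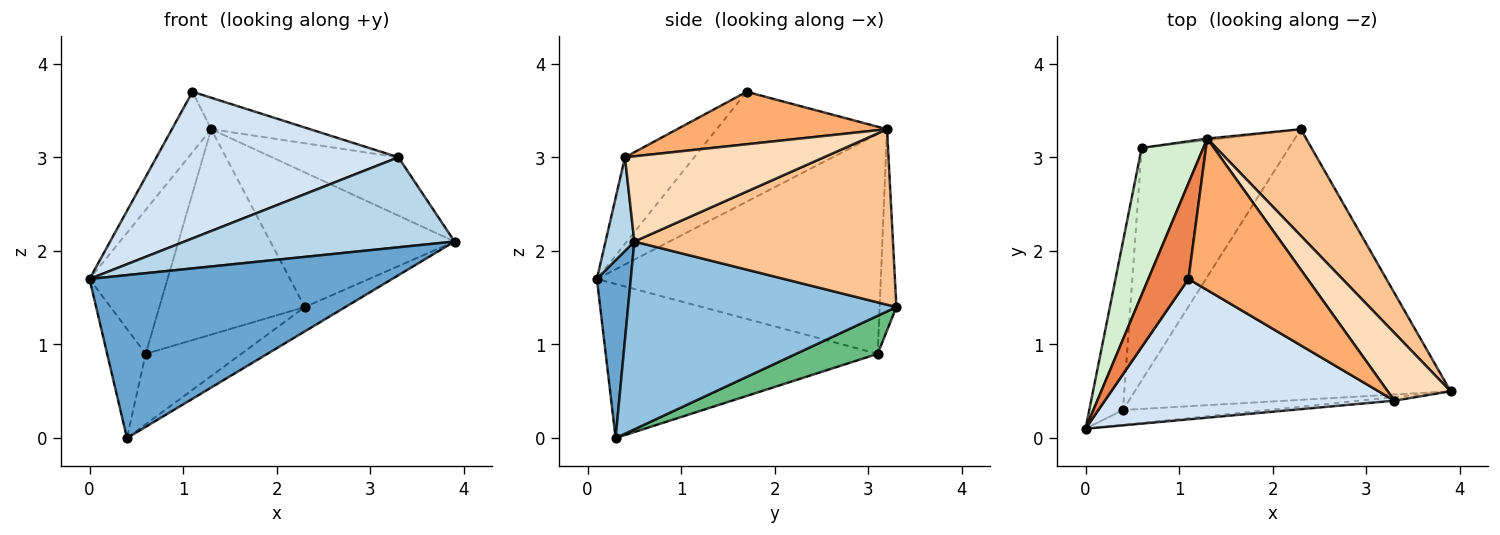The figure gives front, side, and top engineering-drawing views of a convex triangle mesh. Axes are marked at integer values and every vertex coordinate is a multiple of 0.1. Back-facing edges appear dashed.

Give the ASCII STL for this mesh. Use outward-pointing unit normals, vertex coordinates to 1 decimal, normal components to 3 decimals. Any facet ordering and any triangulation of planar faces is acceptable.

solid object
 facet normal 0.111 -0.990 -0.090
  outer loop
   vertex 0.4 0.3 0.0
   vertex 3.9 0.5 2.1
   vertex 0.0 0.1 1.7
  endloop
 endfacet
 facet normal 0.510 0.077 -0.857
  outer loop
   vertex 0.4 0.3 0.0
   vertex 2.3 3.3 1.4
   vertex 3.9 0.5 2.1
  endloop
 endfacet
 facet normal 0.106 -0.994 -0.040
  outer loop
   vertex 3.3 0.4 3.0
   vertex 0.0 0.1 1.7
   vertex 3.9 0.5 2.1
  endloop
 endfacet
 facet normal -0.202 -0.707 0.677
  outer loop
   vertex 3.3 0.4 3.0
   vertex 1.1 1.7 3.7
   vertex 0.0 0.1 1.7
  endloop
 endfacet
 facet normal -0.918 0.212 0.335
  outer loop
   vertex 1.3 3.2 3.3
   vertex 0.0 0.1 1.7
   vertex 1.1 1.7 3.7
  endloop
 endfacet
 facet normal 0.396 0.187 0.899
  outer loop
   vertex 1.3 3.2 3.3
   vertex 1.1 1.7 3.7
   vertex 3.3 0.4 3.0
  endloop
 endfacet
 facet normal 0.740 0.527 0.417
  outer loop
   vertex 1.3 3.2 3.3
   vertex 3.9 0.5 2.1
   vertex 2.3 3.3 1.4
  endloop
 endfacet
 facet normal 0.717 0.455 0.528
  outer loop
   vertex 1.3 3.2 3.3
   vertex 3.3 0.4 3.0
   vertex 3.9 0.5 2.1
  endloop
 endfacet
 facet normal 0.240 0.281 -0.929
  outer loop
   vertex 0.6 3.1 0.9
   vertex 2.3 3.3 1.4
   vertex 0.4 0.3 0.0
  endloop
 endfacet
 facet normal -0.115 0.993 -0.008
  outer loop
   vertex 0.6 3.1 0.9
   vertex 1.3 3.2 3.3
   vertex 2.3 3.3 1.4
  endloop
 endfacet
 facet normal -0.968 0.137 -0.212
  outer loop
   vertex 0.6 3.1 0.9
   vertex 0.4 0.3 0.0
   vertex 0.0 0.1 1.7
  endloop
 endfacet
 facet normal -0.931 0.256 0.261
  outer loop
   vertex 0.6 3.1 0.9
   vertex 0.0 0.1 1.7
   vertex 1.3 3.2 3.3
  endloop
 endfacet
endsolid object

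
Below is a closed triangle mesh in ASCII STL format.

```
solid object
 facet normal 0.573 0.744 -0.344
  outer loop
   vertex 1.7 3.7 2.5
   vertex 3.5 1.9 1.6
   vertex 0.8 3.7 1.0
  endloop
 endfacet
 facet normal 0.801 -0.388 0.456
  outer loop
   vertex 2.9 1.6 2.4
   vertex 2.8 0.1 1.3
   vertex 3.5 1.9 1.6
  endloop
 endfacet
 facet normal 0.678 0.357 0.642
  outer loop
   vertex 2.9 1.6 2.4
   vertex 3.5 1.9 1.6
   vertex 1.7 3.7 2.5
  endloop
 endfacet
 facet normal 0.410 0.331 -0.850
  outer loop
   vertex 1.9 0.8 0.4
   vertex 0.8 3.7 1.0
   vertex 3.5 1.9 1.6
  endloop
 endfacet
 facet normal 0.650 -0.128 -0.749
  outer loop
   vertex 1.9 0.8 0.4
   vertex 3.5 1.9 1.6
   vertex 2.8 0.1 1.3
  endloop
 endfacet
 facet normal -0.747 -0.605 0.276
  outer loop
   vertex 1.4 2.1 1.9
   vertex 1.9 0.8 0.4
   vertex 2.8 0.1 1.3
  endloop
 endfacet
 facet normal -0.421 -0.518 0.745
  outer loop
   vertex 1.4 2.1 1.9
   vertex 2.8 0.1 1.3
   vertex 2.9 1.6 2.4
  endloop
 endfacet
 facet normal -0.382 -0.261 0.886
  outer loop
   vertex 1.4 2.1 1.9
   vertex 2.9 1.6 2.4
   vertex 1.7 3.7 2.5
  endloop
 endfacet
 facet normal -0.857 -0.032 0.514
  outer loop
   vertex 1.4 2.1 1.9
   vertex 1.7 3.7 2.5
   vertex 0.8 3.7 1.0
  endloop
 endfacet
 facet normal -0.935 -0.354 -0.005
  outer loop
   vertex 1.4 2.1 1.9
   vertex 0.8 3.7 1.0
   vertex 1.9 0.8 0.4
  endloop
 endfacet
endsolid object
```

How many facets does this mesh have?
10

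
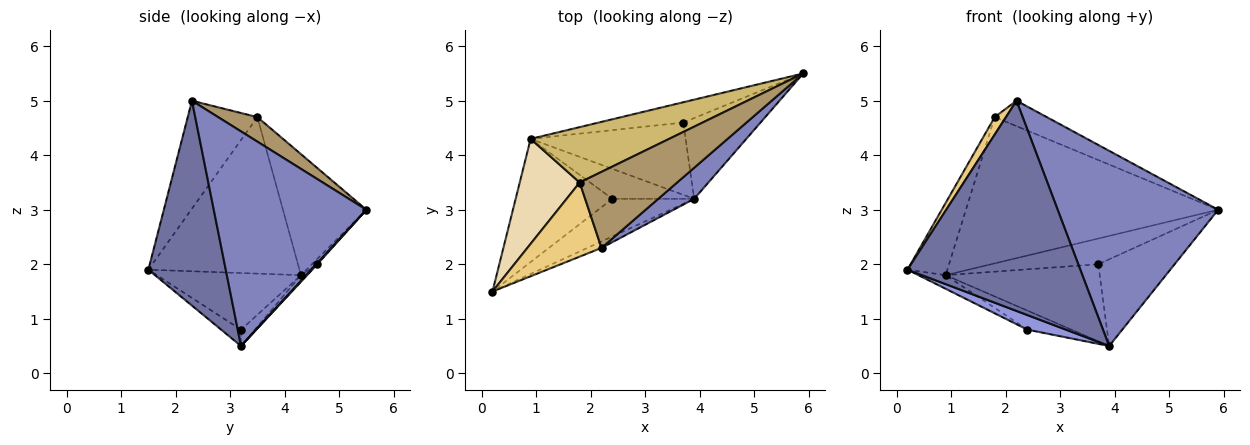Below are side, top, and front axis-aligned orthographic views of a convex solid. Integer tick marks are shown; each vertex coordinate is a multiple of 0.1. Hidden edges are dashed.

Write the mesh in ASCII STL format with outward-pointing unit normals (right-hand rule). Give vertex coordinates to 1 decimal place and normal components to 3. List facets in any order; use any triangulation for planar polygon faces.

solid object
 facet normal 0.409 -0.912 -0.028
  outer loop
   vertex 2.2 2.3 5.0
   vertex 0.2 1.5 1.9
   vertex 3.9 3.2 0.5
  endloop
 endfacet
 facet normal 0.685 -0.720 0.115
  outer loop
   vertex 2.2 2.3 5.0
   vertex 3.9 3.2 0.5
   vertex 5.9 5.5 3.0
  endloop
 endfacet
 facet normal -0.183 -0.356 -0.916
  outer loop
   vertex 2.4 3.2 0.8
   vertex 3.9 3.2 0.5
   vertex 0.2 1.5 1.9
  endloop
 endfacet
 facet normal -0.503 0.095 -0.859
  outer loop
   vertex 2.4 3.2 0.8
   vertex 0.2 1.5 1.9
   vertex 0.9 4.3 1.8
  endloop
 endfacet
 facet normal -0.166 0.529 -0.832
  outer loop
   vertex 2.4 3.2 0.8
   vertex 0.9 4.3 1.8
   vertex 3.9 3.2 0.5
  endloop
 endfacet
 facet normal 0.010 0.732 -0.682
  outer loop
   vertex 3.7 4.6 2.0
   vertex 5.9 5.5 3.0
   vertex 3.9 3.2 0.5
  endloop
 endfacet
 facet normal -0.040 0.785 -0.619
  outer loop
   vertex 3.7 4.6 2.0
   vertex 0.9 4.3 1.8
   vertex 5.9 5.5 3.0
  endloop
 endfacet
 facet normal -0.029 0.729 -0.684
  outer loop
   vertex 3.7 4.6 2.0
   vertex 3.9 3.2 0.5
   vertex 0.9 4.3 1.8
  endloop
 endfacet
 facet normal 0.232 0.308 0.923
  outer loop
   vertex 1.8 3.5 4.7
   vertex 2.2 2.3 5.0
   vertex 5.9 5.5 3.0
  endloop
 endfacet
 facet normal -0.296 0.893 0.338
  outer loop
   vertex 1.8 3.5 4.7
   vertex 5.9 5.5 3.0
   vertex 0.9 4.3 1.8
  endloop
 endfacet
 facet normal -0.817 -0.132 0.561
  outer loop
   vertex 1.8 3.5 4.7
   vertex 0.2 1.5 1.9
   vertex 2.2 2.3 5.0
  endloop
 endfacet
 facet normal -0.907 0.239 0.347
  outer loop
   vertex 1.8 3.5 4.7
   vertex 0.9 4.3 1.8
   vertex 0.2 1.5 1.9
  endloop
 endfacet
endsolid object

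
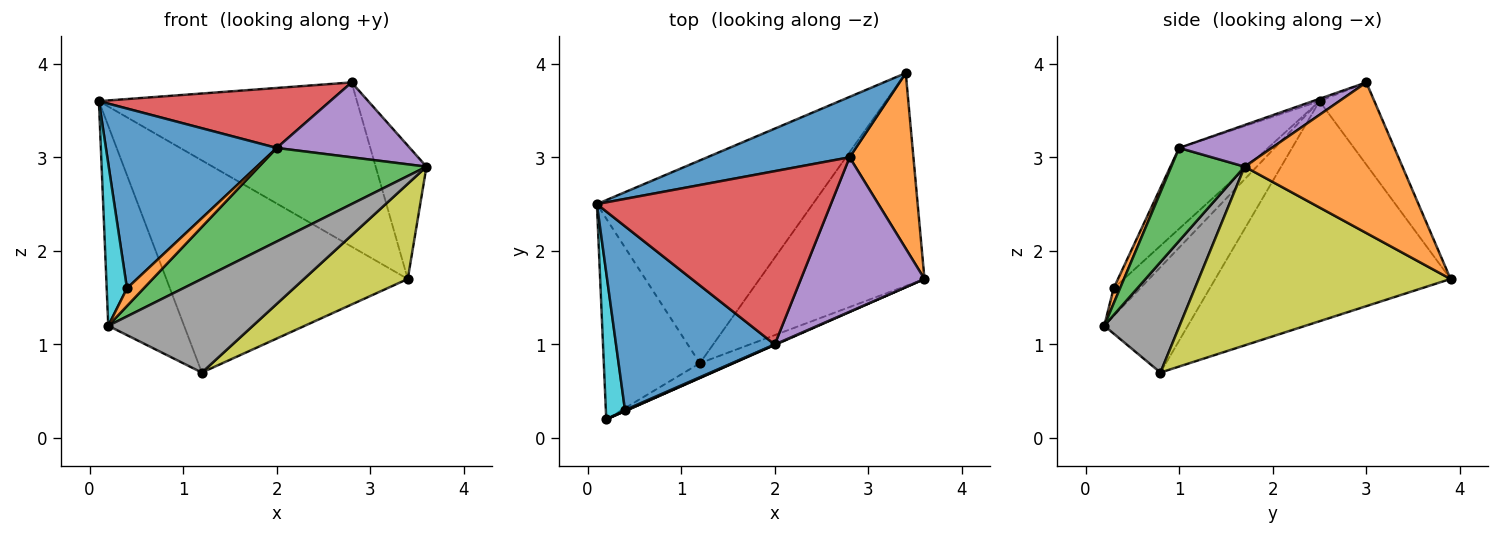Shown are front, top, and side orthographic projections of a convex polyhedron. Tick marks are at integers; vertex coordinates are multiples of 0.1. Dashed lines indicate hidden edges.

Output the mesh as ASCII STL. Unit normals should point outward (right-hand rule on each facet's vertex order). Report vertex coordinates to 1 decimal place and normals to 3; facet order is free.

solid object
 facet normal -0.196 0.920 0.339
  outer loop
   vertex 2.8 3.0 3.8
   vertex 3.4 3.9 1.7
   vertex 0.1 2.5 3.6
  endloop
 endfacet
 facet normal 0.883 0.284 0.374
  outer loop
   vertex 2.8 3.0 3.8
   vertex 3.6 1.7 2.9
   vertex 3.4 3.9 1.7
  endloop
 endfacet
 facet normal 0.401 -0.916 0.005
  outer loop
   vertex 2.0 1.0 3.1
   vertex 0.2 0.2 1.2
   vertex 3.6 1.7 2.9
  endloop
 endfacet
 facet normal -0.009 -0.327 0.945
  outer loop
   vertex 2.0 1.0 3.1
   vertex 2.8 3.0 3.8
   vertex 0.1 2.5 3.6
  endloop
 endfacet
 facet normal 0.290 -0.417 0.861
  outer loop
   vertex 2.0 1.0 3.1
   vertex 3.6 1.7 2.9
   vertex 2.8 3.0 3.8
  endloop
 endfacet
 facet normal -0.614 0.557 -0.559
  outer loop
   vertex 1.2 0.8 0.7
   vertex 0.2 0.2 1.2
   vertex 0.1 2.5 3.6
  endloop
 endfacet
 facet normal -0.576 0.591 -0.565
  outer loop
   vertex 1.2 0.8 0.7
   vertex 0.1 2.5 3.6
   vertex 3.4 3.9 1.7
  endloop
 endfacet
 facet normal 0.457 -0.878 -0.139
  outer loop
   vertex 1.2 0.8 0.7
   vertex 3.6 1.7 2.9
   vertex 0.2 0.2 1.2
  endloop
 endfacet
 facet normal 0.704 -0.290 -0.649
  outer loop
   vertex 1.2 0.8 0.7
   vertex 3.4 3.9 1.7
   vertex 3.6 1.7 2.9
  endloop
 endfacet
 facet normal -0.696 -0.532 0.481
  outer loop
   vertex 0.4 0.3 1.6
   vertex 0.1 2.5 3.6
   vertex 0.2 0.2 1.2
  endloop
 endfacet
 facet normal -0.342 -0.657 0.672
  outer loop
   vertex 0.4 0.3 1.6
   vertex 2.0 1.0 3.1
   vertex 0.1 2.5 3.6
  endloop
 endfacet
 facet normal 0.357 -0.933 0.055
  outer loop
   vertex 0.4 0.3 1.6
   vertex 0.2 0.2 1.2
   vertex 2.0 1.0 3.1
  endloop
 endfacet
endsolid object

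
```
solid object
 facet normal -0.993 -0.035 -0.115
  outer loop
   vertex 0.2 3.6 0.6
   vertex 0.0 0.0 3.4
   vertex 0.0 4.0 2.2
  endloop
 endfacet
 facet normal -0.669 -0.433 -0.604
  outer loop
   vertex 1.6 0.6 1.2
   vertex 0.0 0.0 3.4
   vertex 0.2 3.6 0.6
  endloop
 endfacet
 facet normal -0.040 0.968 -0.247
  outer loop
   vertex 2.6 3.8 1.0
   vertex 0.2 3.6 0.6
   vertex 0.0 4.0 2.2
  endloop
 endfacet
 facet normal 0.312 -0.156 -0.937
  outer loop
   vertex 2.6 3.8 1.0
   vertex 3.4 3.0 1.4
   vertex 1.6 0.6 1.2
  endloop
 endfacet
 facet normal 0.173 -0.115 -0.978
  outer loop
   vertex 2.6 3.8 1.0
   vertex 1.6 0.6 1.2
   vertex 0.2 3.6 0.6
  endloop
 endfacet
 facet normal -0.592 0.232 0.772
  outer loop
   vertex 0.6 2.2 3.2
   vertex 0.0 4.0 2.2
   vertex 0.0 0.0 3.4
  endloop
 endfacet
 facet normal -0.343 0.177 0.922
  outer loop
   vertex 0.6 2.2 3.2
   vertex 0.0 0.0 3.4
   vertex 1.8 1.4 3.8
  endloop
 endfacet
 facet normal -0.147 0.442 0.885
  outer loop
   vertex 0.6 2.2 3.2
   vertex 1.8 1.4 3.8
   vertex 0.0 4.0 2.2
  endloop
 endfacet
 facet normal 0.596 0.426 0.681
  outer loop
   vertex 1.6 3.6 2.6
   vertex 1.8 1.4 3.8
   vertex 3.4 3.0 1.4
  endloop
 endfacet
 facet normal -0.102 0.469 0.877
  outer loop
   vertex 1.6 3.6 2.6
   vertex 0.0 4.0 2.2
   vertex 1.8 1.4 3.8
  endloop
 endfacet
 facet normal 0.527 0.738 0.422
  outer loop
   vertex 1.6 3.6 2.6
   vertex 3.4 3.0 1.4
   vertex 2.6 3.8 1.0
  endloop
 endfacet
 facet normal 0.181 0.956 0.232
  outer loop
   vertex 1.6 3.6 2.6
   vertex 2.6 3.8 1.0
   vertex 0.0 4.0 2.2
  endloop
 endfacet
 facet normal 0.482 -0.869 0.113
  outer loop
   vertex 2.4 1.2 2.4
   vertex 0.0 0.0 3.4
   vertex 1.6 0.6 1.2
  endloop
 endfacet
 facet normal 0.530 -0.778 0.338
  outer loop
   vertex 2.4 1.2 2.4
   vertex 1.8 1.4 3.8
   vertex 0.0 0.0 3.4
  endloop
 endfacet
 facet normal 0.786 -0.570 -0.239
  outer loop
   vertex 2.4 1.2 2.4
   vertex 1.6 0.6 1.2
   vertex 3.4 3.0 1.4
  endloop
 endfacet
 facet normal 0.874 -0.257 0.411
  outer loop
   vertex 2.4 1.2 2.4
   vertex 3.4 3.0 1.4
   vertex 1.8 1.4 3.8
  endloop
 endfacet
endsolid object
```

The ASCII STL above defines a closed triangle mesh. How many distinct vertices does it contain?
10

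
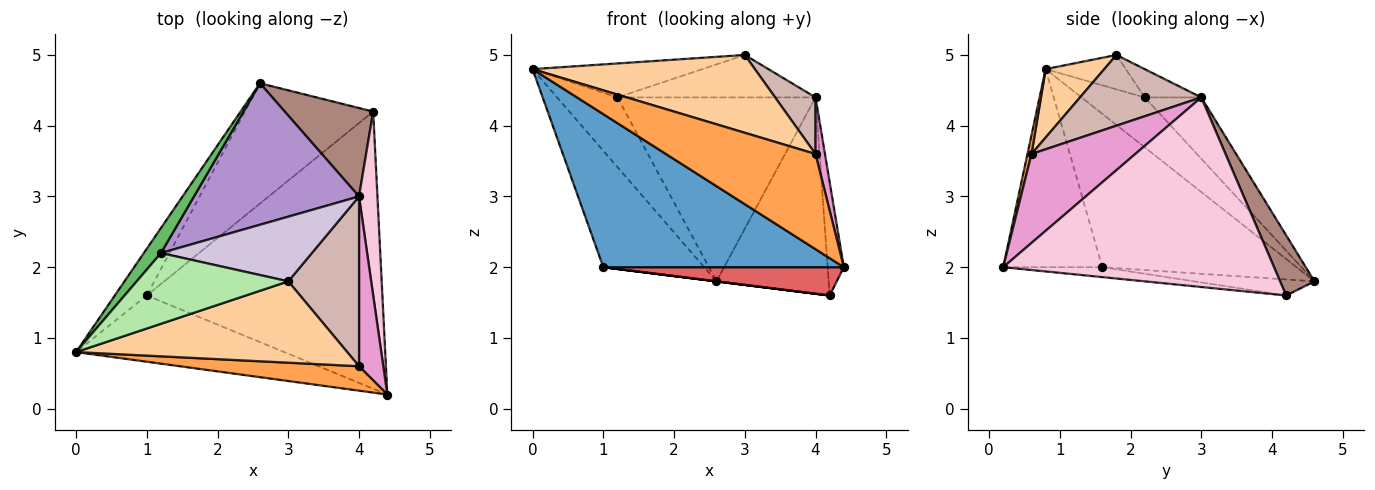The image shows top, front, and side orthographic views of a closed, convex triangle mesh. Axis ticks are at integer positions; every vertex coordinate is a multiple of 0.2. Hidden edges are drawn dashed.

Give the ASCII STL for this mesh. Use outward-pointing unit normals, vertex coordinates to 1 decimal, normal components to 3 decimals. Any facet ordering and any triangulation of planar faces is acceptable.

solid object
 facet normal -0.353 -0.858 -0.372
  outer loop
   vertex 1.0 1.6 2.0
   vertex 4.4 0.2 2.0
   vertex 0.0 0.8 4.8
  endloop
 endfacet
 facet normal -0.873 0.453 -0.182
  outer loop
   vertex 1.0 1.6 2.0
   vertex 0.0 0.8 4.8
   vertex 2.6 4.6 1.8
  endloop
 endfacet
 facet normal 0.026 -0.968 0.249
  outer loop
   vertex 4.0 0.6 3.6
   vertex 0.0 0.8 4.8
   vertex 4.4 0.2 2.0
  endloop
 endfacet
 facet normal 0.179 -0.680 0.711
  outer loop
   vertex 4.0 0.6 3.6
   vertex 3.0 1.8 5.0
   vertex 0.0 0.8 4.8
  endloop
 endfacet
 facet normal -0.702 0.670 0.241
  outer loop
   vertex 1.2 2.2 4.4
   vertex 2.6 4.6 1.8
   vertex 0.0 0.8 4.8
  endloop
 endfacet
 facet normal -0.200 0.424 0.883
  outer loop
   vertex 1.2 2.2 4.4
   vertex 0.0 0.8 4.8
   vertex 3.0 1.8 5.0
  endloop
 endfacet
 facet normal -0.042 -0.101 -0.994
  outer loop
   vertex 4.2 4.2 1.6
   vertex 4.4 0.2 2.0
   vertex 1.0 1.6 2.0
  endloop
 endfacet
 facet normal -0.124 0.000 -0.992
  outer loop
   vertex 4.2 4.2 1.6
   vertex 1.0 1.6 2.0
   vertex 2.6 4.6 1.8
  endloop
 endfacet
 facet normal -0.221 0.773 0.595
  outer loop
   vertex 4.0 3.0 4.4
   vertex 2.6 4.6 1.8
   vertex 1.2 2.2 4.4
  endloop
 endfacet
 facet normal -0.155 0.542 0.826
  outer loop
   vertex 4.0 3.0 4.4
   vertex 1.2 2.2 4.4
   vertex 3.0 1.8 5.0
  endloop
 endfacet
 facet normal 0.269 0.878 0.396
  outer loop
   vertex 4.0 3.0 4.4
   vertex 4.2 4.2 1.6
   vertex 2.6 4.6 1.8
  endloop
 endfacet
 facet normal 0.688 -0.229 0.688
  outer loop
   vertex 4.0 3.0 4.4
   vertex 3.0 1.8 5.0
   vertex 4.0 0.6 3.6
  endloop
 endfacet
 facet normal 0.961 -0.087 0.262
  outer loop
   vertex 4.0 3.0 4.4
   vertex 4.0 0.6 3.6
   vertex 4.4 0.2 2.0
  endloop
 endfacet
 facet normal 0.994 0.059 0.096
  outer loop
   vertex 4.0 3.0 4.4
   vertex 4.4 0.2 2.0
   vertex 4.2 4.2 1.6
  endloop
 endfacet
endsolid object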